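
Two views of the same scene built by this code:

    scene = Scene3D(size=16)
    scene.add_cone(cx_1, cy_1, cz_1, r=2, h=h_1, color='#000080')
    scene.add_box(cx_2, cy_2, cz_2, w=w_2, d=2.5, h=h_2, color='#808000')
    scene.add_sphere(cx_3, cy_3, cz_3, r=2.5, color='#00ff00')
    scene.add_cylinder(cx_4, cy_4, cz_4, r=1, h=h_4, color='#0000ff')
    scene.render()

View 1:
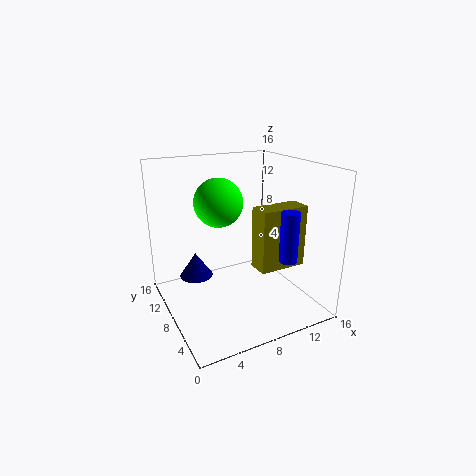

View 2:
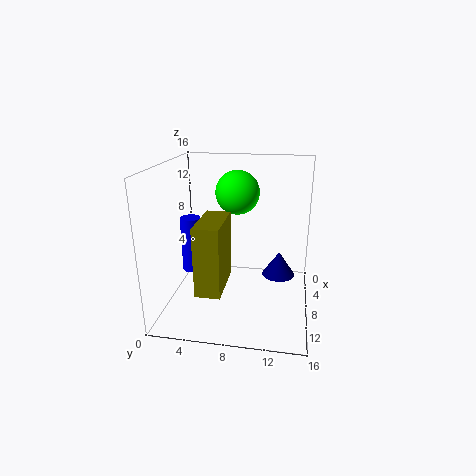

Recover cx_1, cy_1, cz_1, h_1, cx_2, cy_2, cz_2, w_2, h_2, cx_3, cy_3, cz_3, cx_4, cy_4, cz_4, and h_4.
cx_1 = 4.5
cy_1 = 12.5
cz_1 = 2
h_1 = 3
cx_2 = 9.5
cy_2 = 5
cz_2 = 4.5
w_2 = 5.5
h_2 = 7
cx_3 = 5.5
cy_3 = 7.5
cz_3 = 12.5
cx_4 = 12
cy_4 = 4
cz_4 = 6
h_4 = 5.5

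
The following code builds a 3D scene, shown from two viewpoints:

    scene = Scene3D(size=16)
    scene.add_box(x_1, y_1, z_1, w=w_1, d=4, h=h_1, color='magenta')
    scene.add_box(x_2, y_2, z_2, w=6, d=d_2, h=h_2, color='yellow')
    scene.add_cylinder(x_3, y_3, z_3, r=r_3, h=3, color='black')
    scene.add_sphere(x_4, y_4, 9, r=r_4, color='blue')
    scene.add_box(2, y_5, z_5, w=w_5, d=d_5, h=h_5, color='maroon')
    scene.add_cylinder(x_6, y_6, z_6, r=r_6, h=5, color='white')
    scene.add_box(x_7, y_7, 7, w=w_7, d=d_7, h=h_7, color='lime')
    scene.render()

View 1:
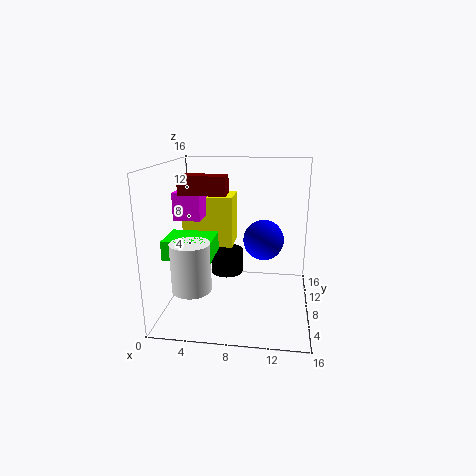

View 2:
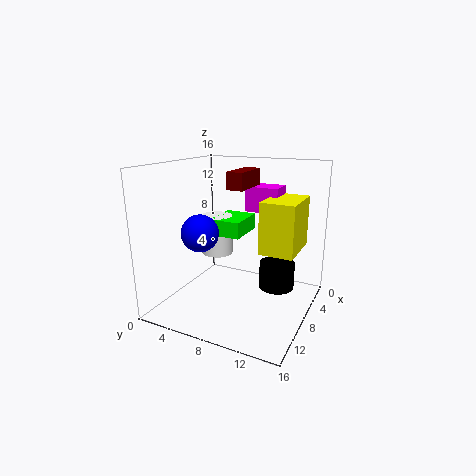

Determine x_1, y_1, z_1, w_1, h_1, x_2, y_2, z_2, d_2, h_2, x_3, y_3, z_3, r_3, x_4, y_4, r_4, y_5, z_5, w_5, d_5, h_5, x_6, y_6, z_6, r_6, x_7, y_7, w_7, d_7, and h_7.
x_1 = 1
y_1 = 7
z_1 = 10
w_1 = 3
h_1 = 3
x_2 = 1
y_2 = 10
z_2 = 6
d_2 = 4
h_2 = 6
x_3 = 6
y_3 = 12
z_3 = 2
r_3 = 2
x_4 = 11
y_4 = 5
r_4 = 2
y_5 = 6
z_5 = 13
w_5 = 5
d_5 = 2
h_5 = 2
x_6 = 4
y_6 = 3
z_6 = 4
r_6 = 2
x_7 = 1
y_7 = 3
w_7 = 5
d_7 = 4
h_7 = 2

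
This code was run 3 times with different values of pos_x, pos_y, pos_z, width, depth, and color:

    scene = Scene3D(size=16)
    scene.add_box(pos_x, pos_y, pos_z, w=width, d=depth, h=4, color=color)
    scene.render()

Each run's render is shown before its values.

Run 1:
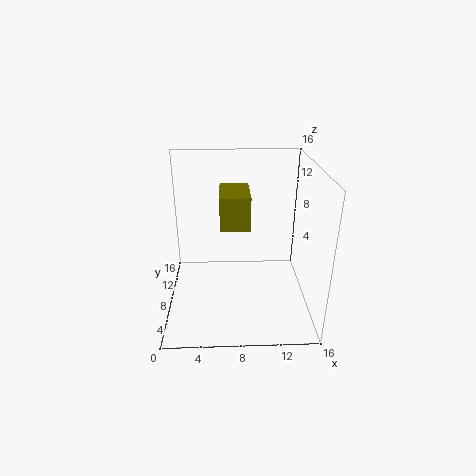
pos_x = 6, pos_y = 9, pos_z = 8.25, width = 3.5, depth = 5.5, color = 'olive'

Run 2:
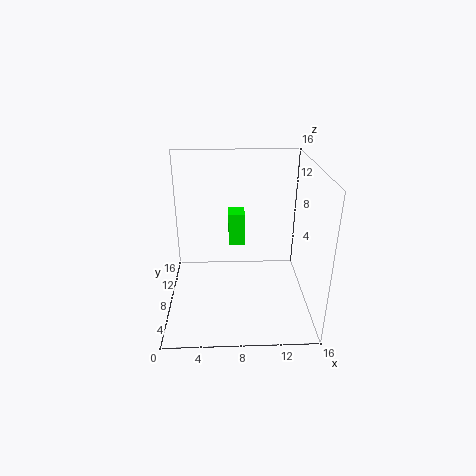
pos_x = 7, pos_y = 11.5, pos_z = 5.25, width = 2, depth = 2.5, color = 'lime'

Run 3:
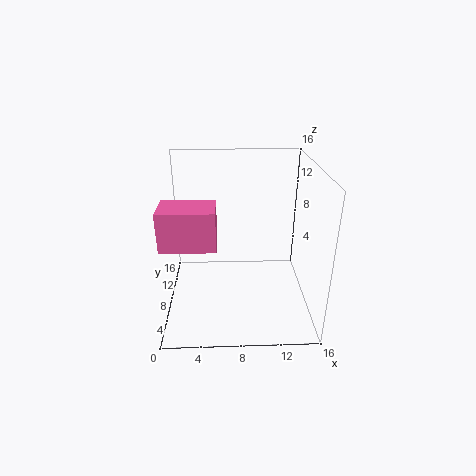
pos_x = 0.25, pos_y = 3, pos_z = 9, width = 5.5, depth = 3.75, color = 'hotpink'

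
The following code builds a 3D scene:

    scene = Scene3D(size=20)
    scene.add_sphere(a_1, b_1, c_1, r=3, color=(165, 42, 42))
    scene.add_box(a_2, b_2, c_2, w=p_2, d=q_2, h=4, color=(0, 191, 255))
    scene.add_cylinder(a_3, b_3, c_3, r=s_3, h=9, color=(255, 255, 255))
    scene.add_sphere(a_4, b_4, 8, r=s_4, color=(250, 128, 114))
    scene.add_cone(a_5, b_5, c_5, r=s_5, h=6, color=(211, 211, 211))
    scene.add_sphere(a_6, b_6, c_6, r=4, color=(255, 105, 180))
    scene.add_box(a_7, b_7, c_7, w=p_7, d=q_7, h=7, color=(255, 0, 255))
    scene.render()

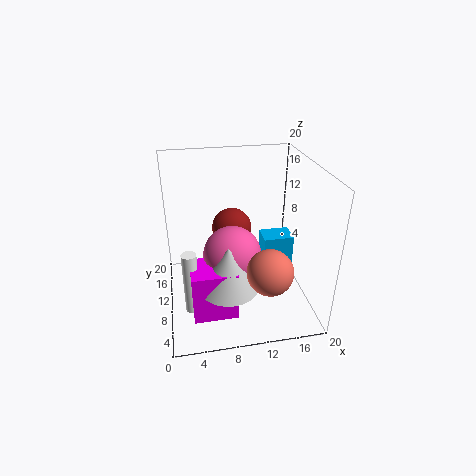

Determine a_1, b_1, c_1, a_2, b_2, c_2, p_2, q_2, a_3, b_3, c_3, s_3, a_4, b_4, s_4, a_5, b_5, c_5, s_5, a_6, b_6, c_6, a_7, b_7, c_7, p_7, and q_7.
a_1 = 10, b_1 = 15, c_1 = 9, a_2 = 13, b_2 = 7, c_2 = 7, p_2 = 4, q_2 = 3, a_3 = 3, b_3 = 7, c_3 = 1, s_3 = 1, a_4 = 13, b_4 = 4, s_4 = 3, a_5 = 8, b_5 = 6, c_5 = 5, s_5 = 4, a_6 = 9, b_6 = 9, c_6 = 8, a_7 = 3, b_7 = 4, c_7 = 1, p_7 = 6, q_7 = 5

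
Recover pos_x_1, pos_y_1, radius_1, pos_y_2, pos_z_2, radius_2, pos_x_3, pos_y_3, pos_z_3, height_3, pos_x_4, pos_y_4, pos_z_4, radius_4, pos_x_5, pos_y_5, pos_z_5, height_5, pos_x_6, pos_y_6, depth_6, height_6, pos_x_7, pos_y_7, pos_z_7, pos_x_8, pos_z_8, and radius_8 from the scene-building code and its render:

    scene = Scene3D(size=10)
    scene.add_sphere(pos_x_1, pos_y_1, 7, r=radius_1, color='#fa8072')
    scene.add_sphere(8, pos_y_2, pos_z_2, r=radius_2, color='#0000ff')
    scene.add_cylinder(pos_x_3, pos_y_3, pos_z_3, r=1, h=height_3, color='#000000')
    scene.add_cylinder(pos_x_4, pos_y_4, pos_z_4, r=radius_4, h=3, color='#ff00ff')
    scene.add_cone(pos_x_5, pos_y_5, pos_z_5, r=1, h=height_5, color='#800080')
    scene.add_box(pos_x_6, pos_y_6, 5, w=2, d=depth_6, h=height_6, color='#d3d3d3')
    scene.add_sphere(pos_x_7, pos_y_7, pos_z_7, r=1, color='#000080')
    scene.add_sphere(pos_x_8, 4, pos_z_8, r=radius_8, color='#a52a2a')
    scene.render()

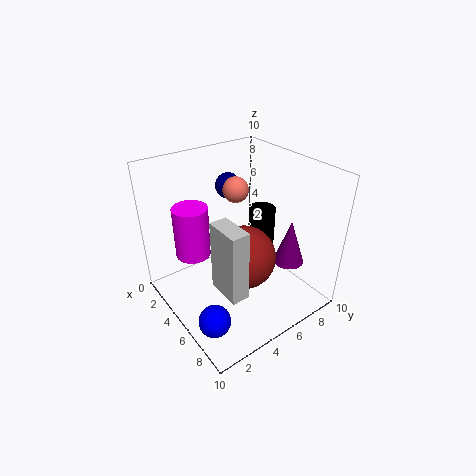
pos_x_1 = 2; pos_y_1 = 7; radius_1 = 1; pos_y_2 = 1; pos_z_2 = 2; radius_2 = 1; pos_x_3 = 4; pos_y_3 = 8; pos_z_3 = 3; height_3 = 3; pos_x_4 = 6; pos_y_4 = 1; pos_z_4 = 6; radius_4 = 1; pos_x_5 = 8; pos_y_5 = 7; pos_z_5 = 4; height_5 = 3; pos_x_6 = 8; pos_y_6 = 1; depth_6 = 1; height_6 = 4; pos_x_7 = 1; pos_y_7 = 7; pos_z_7 = 7; pos_x_8 = 7; pos_z_8 = 5; radius_8 = 2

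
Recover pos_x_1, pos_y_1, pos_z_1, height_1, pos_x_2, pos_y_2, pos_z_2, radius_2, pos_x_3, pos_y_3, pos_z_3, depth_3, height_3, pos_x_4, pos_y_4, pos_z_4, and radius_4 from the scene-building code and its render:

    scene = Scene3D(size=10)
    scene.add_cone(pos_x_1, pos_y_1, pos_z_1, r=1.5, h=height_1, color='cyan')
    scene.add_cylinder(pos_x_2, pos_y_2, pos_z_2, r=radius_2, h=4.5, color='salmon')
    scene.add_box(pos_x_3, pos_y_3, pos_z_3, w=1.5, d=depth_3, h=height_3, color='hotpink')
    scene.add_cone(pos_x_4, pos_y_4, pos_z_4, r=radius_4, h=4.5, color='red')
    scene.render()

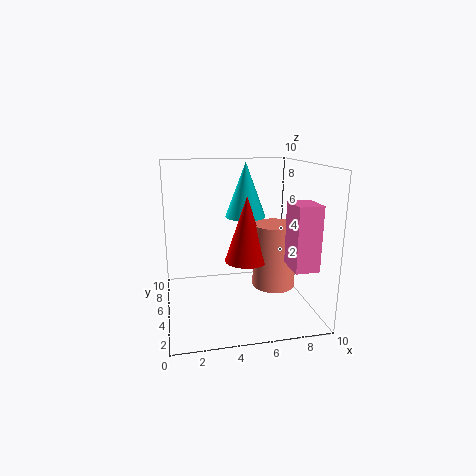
pos_x_1 = 6; pos_y_1 = 7; pos_z_1 = 6; height_1 = 4; pos_x_2 = 7.5; pos_y_2 = 4.5; pos_z_2 = 1.5; radius_2 = 1.5; pos_x_3 = 7.5; pos_y_3 = 0.5; pos_z_3 = 4; depth_3 = 2; height_3 = 4; pos_x_4 = 5.5; pos_y_4 = 4.5; pos_z_4 = 3.5; radius_4 = 1.5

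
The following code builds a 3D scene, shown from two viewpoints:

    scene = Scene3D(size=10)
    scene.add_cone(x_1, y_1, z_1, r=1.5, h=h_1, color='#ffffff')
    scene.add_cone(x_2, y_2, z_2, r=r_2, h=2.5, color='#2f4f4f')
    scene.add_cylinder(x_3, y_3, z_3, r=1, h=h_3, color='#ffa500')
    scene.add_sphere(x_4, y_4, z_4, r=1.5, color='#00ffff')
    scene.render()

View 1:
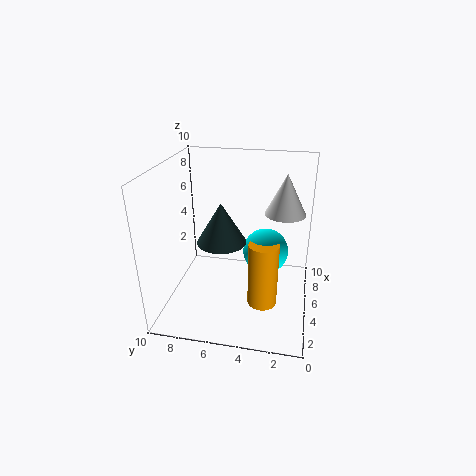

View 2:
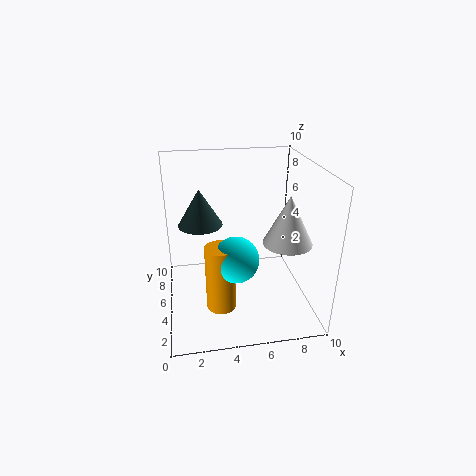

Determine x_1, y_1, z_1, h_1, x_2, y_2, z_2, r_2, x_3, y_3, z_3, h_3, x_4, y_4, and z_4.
x_1 = 7.5
y_1 = 2
z_1 = 6
h_1 = 3
x_2 = 2.5
y_2 = 5.5
z_2 = 6
r_2 = 1.5
x_3 = 3.5
y_3 = 3
z_3 = 1
h_3 = 4.5
x_4 = 4.5
y_4 = 3
z_4 = 4.5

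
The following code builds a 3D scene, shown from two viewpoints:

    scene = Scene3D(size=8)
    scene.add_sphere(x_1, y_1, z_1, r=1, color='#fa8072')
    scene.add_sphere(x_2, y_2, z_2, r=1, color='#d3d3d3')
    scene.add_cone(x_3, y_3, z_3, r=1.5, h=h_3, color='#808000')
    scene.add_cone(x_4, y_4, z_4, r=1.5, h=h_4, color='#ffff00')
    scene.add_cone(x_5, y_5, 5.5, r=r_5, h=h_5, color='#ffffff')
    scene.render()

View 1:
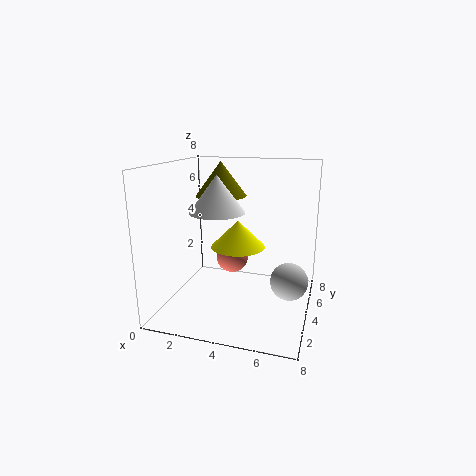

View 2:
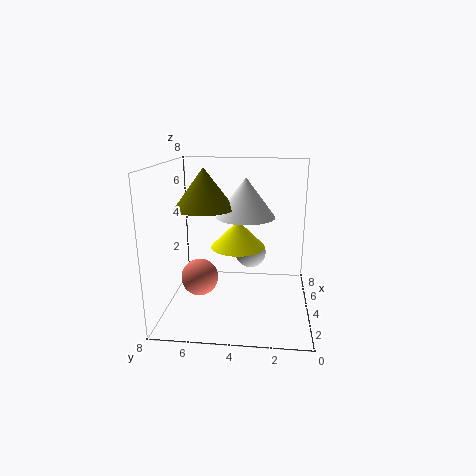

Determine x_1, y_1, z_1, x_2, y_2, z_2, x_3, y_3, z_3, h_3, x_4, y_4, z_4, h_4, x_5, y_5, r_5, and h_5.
x_1 = 3
y_1 = 6
z_1 = 2
x_2 = 7
y_2 = 3.5
z_2 = 2
x_3 = 2.5
y_3 = 5.5
z_3 = 6
h_3 = 2
x_4 = 4
y_4 = 4
z_4 = 3.5
h_4 = 1.5
x_5 = 3
y_5 = 3.5
r_5 = 1.5
h_5 = 2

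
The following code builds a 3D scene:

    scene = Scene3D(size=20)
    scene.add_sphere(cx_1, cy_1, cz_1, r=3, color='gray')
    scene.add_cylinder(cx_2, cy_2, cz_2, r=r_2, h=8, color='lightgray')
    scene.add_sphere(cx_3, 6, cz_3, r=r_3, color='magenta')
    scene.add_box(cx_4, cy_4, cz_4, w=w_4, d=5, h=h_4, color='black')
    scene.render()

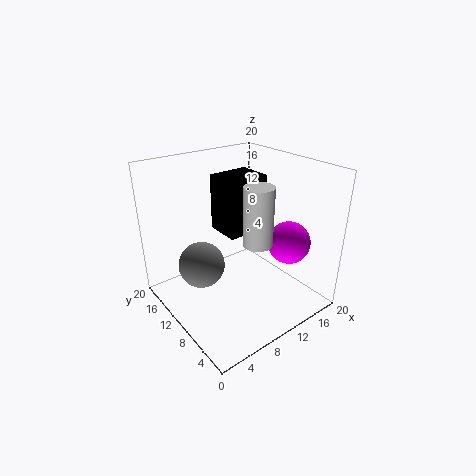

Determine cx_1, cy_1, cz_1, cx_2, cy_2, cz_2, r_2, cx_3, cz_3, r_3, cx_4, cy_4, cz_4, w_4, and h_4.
cx_1 = 4, cy_1 = 10, cz_1 = 8, cx_2 = 11, cy_2 = 7, cz_2 = 10, r_2 = 2, cx_3 = 16, cz_3 = 9, r_3 = 3, cx_4 = 9, cy_4 = 10, cz_4 = 10, w_4 = 6, h_4 = 8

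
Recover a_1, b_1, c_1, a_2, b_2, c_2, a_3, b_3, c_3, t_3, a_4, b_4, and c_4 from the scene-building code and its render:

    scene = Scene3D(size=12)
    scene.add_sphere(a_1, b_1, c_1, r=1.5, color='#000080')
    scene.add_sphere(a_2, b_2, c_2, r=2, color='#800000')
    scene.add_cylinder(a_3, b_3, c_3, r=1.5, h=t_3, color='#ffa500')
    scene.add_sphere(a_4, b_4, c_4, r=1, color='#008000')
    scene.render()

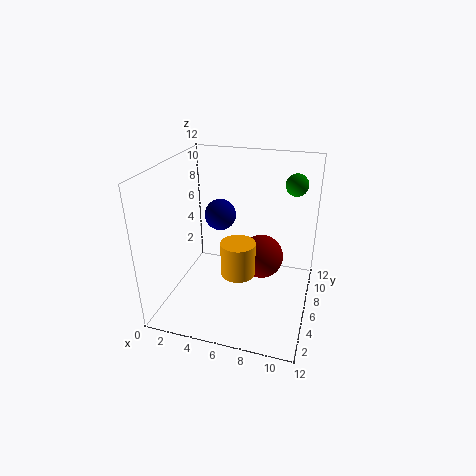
a_1 = 3
b_1 = 10
c_1 = 6
a_2 = 7.5
b_2 = 8.5
c_2 = 3
a_3 = 6
b_3 = 6
c_3 = 2.5
t_3 = 3
a_4 = 10
b_4 = 10.5
c_4 = 9.5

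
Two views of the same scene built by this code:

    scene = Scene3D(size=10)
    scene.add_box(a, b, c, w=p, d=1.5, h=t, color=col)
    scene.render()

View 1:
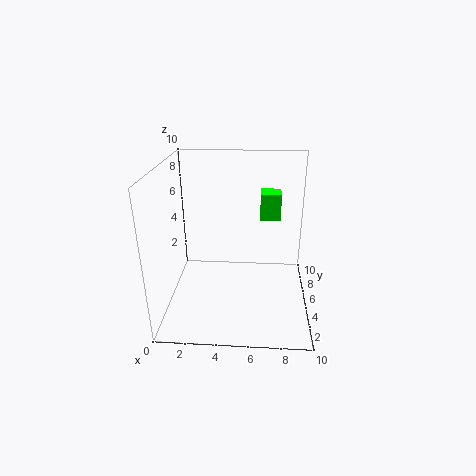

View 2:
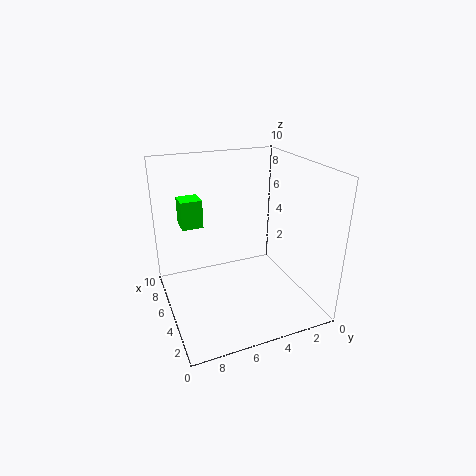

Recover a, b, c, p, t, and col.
a = 6.5, b = 7, c = 5.5, p = 1.5, t = 2, col = 'lime'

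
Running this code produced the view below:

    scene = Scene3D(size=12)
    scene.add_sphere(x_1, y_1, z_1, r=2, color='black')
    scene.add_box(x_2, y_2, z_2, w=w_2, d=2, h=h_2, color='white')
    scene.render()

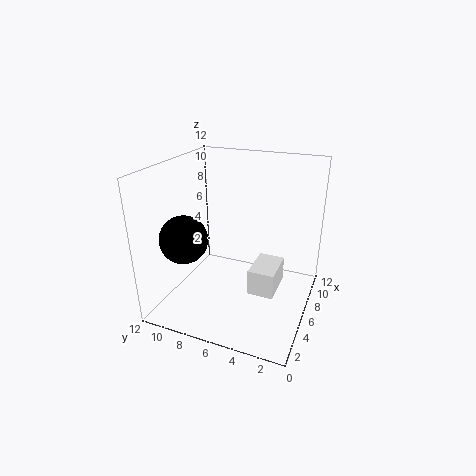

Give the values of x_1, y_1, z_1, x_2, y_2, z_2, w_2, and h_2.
x_1 = 4, y_1 = 10, z_1 = 6, x_2 = 3, y_2 = 2, z_2 = 3, w_2 = 3, h_2 = 2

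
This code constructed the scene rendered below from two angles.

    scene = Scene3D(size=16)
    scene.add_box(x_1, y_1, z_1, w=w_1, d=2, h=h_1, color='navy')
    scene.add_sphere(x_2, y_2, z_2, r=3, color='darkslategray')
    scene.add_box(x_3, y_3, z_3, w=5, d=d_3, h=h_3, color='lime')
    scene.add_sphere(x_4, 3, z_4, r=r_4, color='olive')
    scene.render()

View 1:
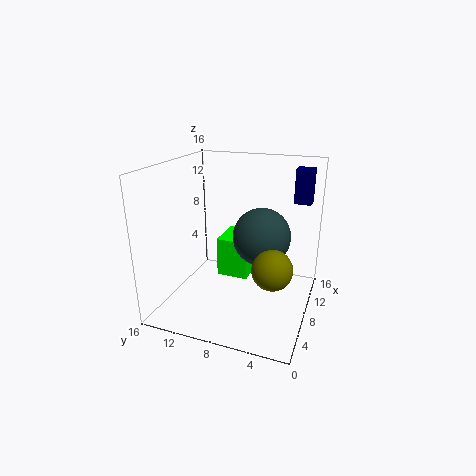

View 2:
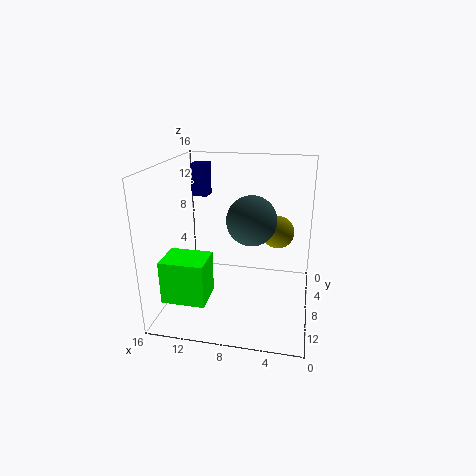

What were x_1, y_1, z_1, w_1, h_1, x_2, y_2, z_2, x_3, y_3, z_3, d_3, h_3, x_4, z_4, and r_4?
x_1 = 13
y_1 = 1
z_1 = 11
w_1 = 2
h_1 = 4
x_2 = 7
y_2 = 5
z_2 = 9
x_3 = 11
y_3 = 8
z_3 = 1
d_3 = 4
h_3 = 5
x_4 = 4
z_4 = 7
r_4 = 2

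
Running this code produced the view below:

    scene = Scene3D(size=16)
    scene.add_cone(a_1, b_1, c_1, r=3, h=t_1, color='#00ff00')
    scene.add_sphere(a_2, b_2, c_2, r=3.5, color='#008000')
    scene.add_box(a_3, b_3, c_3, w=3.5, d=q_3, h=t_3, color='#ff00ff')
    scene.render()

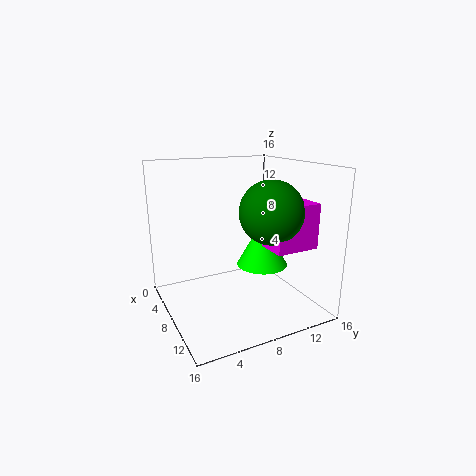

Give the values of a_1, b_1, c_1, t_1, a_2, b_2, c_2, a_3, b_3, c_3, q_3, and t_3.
a_1 = 7.5; b_1 = 11.5; c_1 = 4; t_1 = 5.5; a_2 = 10; b_2 = 11; c_2 = 11; a_3 = 9; b_3 = 10.5; c_3 = 7; q_3 = 5; t_3 = 5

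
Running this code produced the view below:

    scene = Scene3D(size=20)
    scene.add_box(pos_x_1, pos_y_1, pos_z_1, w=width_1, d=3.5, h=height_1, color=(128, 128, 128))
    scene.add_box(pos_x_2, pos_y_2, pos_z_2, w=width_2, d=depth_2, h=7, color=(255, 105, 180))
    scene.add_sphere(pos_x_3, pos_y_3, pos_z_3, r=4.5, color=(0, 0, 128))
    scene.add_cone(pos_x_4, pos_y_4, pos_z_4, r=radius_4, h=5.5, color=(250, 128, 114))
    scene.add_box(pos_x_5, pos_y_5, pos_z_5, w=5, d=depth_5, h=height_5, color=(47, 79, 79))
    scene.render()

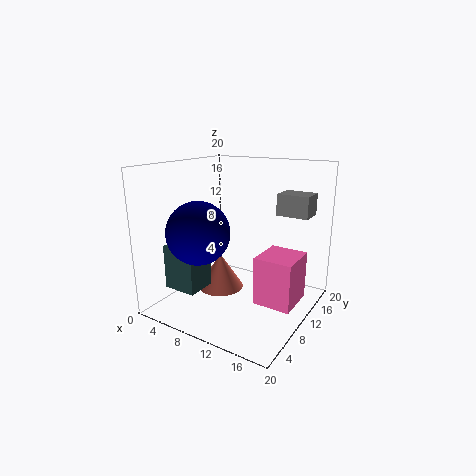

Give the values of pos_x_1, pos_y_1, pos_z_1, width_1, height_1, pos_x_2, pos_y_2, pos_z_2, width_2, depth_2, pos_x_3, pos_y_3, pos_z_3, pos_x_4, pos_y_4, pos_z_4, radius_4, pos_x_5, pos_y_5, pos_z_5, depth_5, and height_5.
pos_x_1 = 14
pos_y_1 = 13.5
pos_z_1 = 13
width_1 = 4.5
height_1 = 3
pos_x_2 = 12.5
pos_y_2 = 10
pos_z_2 = 0.5
width_2 = 5.5
depth_2 = 6
pos_x_3 = 5
pos_y_3 = 7.5
pos_z_3 = 10.5
pos_x_4 = 5.5
pos_y_4 = 12
pos_z_4 = 0.5
radius_4 = 3.5
pos_x_5 = 0.5
pos_y_5 = 5
pos_z_5 = 2
depth_5 = 4.5
height_5 = 6.5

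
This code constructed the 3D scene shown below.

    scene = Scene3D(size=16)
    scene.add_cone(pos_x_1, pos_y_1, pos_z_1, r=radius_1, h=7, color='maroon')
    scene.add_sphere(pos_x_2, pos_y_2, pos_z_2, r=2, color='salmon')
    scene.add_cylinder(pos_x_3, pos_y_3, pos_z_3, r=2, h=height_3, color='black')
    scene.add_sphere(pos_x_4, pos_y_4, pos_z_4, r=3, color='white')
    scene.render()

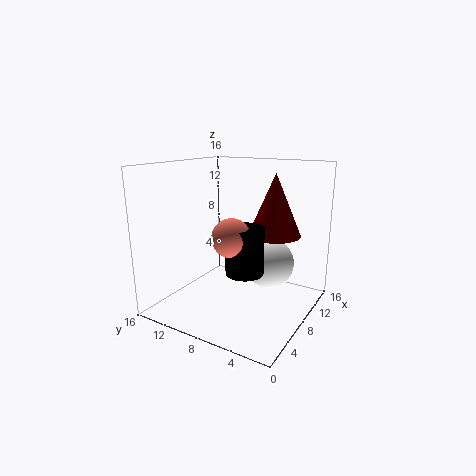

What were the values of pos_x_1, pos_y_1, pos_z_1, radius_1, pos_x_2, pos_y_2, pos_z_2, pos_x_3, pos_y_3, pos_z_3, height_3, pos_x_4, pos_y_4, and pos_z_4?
pos_x_1 = 11
pos_y_1 = 5
pos_z_1 = 8
radius_1 = 3
pos_x_2 = 5
pos_y_2 = 7
pos_z_2 = 9
pos_x_3 = 6
pos_y_3 = 6
pos_z_3 = 5
height_3 = 5
pos_x_4 = 12
pos_y_4 = 6
pos_z_4 = 4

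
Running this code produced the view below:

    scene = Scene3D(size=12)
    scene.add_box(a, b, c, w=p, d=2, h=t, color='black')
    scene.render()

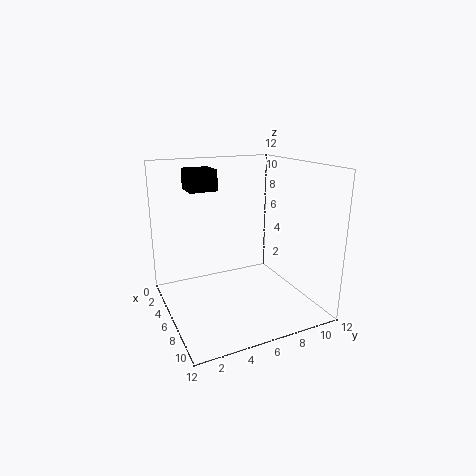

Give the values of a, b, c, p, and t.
a = 6
b = 1.5
c = 10.5
p = 2
t = 1.5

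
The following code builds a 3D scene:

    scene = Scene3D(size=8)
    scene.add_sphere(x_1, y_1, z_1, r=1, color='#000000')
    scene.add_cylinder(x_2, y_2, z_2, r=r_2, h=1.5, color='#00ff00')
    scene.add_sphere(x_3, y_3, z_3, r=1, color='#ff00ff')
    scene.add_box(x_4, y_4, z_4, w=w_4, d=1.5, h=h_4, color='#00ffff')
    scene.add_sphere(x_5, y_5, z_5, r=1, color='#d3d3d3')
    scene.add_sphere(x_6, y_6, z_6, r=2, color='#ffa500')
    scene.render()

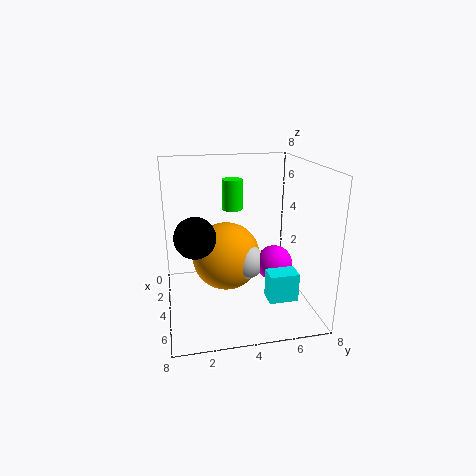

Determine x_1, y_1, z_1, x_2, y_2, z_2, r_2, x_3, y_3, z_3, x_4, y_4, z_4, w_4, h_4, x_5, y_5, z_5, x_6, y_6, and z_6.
x_1 = 6; y_1 = 1.5; z_1 = 5; x_2 = 5; y_2 = 3.5; z_2 = 6; r_2 = 0.5; x_3 = 4.5; y_3 = 6; z_3 = 2.5; x_4 = 6; y_4 = 5; z_4 = 1.5; w_4 = 1; h_4 = 1.5; x_5 = 4; y_5 = 4.5; z_5 = 2.5; x_6 = 3; y_6 = 3.5; z_6 = 2.5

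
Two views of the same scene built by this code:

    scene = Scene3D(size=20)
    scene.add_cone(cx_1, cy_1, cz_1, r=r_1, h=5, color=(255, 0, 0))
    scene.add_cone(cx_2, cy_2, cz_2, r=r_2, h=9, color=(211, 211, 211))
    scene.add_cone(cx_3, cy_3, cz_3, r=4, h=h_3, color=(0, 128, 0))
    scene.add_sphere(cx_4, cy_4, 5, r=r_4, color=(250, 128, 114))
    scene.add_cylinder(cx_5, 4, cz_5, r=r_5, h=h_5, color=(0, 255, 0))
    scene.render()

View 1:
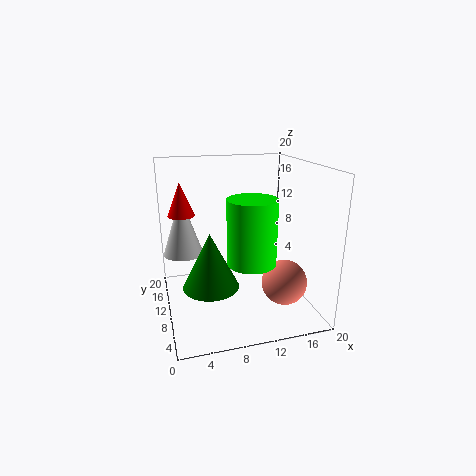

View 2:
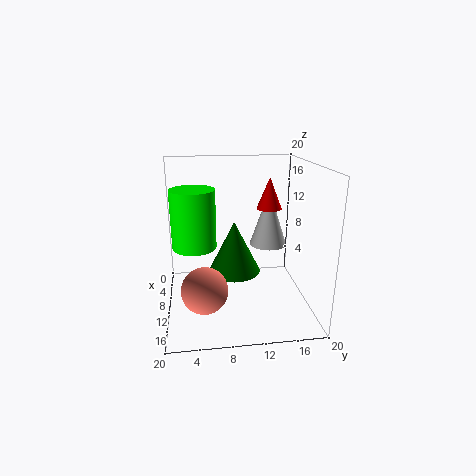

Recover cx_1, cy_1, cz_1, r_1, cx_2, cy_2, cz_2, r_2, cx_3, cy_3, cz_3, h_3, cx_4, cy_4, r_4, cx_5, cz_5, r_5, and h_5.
cx_1 = 3; cy_1 = 16; cz_1 = 12; r_1 = 2; cx_2 = 3; cy_2 = 16; cz_2 = 6; r_2 = 3; cx_3 = 6; cy_3 = 10; cz_3 = 3; h_3 = 8; cx_4 = 15; cy_4 = 5; r_4 = 3; cx_5 = 10; cz_5 = 9; r_5 = 3; h_5 = 8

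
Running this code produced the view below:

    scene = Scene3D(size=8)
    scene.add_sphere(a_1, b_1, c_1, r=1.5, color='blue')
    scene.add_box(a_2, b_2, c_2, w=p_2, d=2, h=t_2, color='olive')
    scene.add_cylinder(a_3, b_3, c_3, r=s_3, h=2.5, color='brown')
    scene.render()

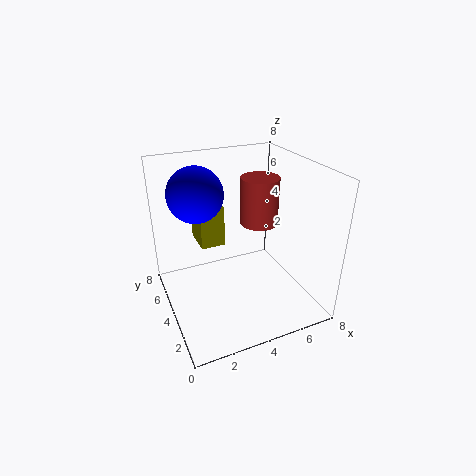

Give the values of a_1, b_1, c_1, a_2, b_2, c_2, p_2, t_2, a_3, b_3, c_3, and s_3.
a_1 = 2
b_1 = 5
c_1 = 6.5
a_2 = 2.5
b_2 = 6
c_2 = 2.5
p_2 = 1.5
t_2 = 2.5
a_3 = 5
b_3 = 3.5
c_3 = 5
s_3 = 1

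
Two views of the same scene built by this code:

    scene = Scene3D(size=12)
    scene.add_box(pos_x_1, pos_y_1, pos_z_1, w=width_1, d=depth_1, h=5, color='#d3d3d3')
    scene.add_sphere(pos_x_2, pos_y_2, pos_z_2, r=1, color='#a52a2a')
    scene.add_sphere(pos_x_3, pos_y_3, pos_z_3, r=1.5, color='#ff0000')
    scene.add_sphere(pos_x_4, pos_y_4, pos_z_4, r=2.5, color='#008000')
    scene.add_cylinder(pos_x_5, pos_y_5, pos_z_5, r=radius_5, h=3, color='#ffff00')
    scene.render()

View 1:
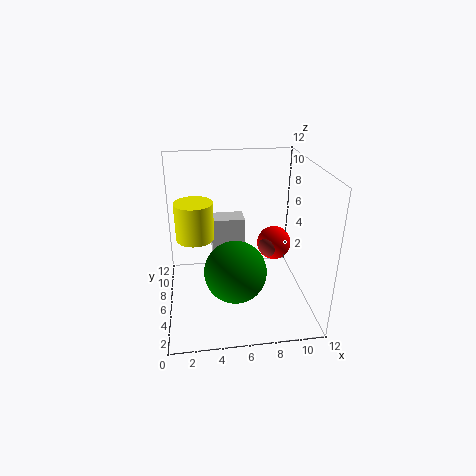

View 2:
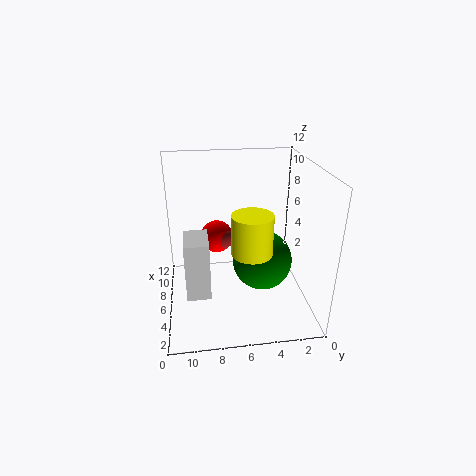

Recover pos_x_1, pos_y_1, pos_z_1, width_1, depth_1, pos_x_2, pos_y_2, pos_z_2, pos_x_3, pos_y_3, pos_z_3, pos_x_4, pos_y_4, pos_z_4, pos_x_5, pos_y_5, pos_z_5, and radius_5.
pos_x_1 = 4, pos_y_1 = 8.5, pos_z_1 = 1.5, width_1 = 3, depth_1 = 2, pos_x_2 = 9, pos_y_2 = 7, pos_z_2 = 4.5, pos_x_3 = 9.5, pos_y_3 = 7.5, pos_z_3 = 4.5, pos_x_4 = 5.5, pos_y_4 = 4, pos_z_4 = 4, pos_x_5 = 2.5, pos_y_5 = 5.5, pos_z_5 = 6.5, radius_5 = 1.5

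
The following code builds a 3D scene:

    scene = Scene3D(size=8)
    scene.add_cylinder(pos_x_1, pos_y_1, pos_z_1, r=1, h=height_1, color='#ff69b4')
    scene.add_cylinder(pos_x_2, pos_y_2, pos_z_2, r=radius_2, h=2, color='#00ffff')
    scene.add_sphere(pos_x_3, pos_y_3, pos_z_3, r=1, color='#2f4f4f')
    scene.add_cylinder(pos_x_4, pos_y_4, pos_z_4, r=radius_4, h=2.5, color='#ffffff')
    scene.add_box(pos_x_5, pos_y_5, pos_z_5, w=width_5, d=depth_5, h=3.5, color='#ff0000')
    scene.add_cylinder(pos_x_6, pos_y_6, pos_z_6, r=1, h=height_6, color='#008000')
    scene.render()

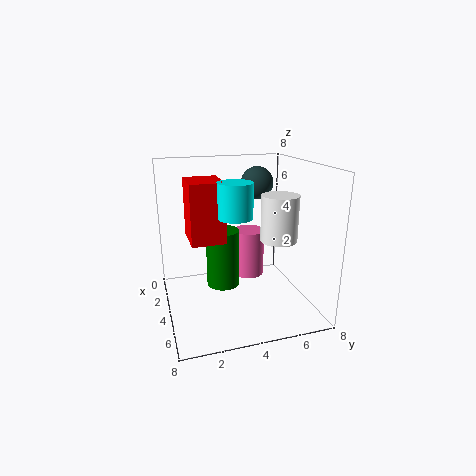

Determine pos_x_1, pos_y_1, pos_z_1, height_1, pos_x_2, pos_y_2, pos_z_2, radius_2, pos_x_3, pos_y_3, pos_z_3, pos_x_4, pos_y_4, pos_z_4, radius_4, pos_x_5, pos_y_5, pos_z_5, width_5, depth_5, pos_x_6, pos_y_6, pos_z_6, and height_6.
pos_x_1 = 1.5; pos_y_1 = 5.5; pos_z_1 = 0.5; height_1 = 3; pos_x_2 = 3.5; pos_y_2 = 4; pos_z_2 = 5; radius_2 = 1; pos_x_3 = 1.5; pos_y_3 = 6; pos_z_3 = 6.5; pos_x_4 = 5; pos_y_4 = 6; pos_z_4 = 4; radius_4 = 1; pos_x_5 = 1; pos_y_5 = 1.5; pos_z_5 = 3.5; width_5 = 2.5; depth_5 = 2; pos_x_6 = 2.5; pos_y_6 = 3.5; pos_z_6 = 0.5; height_6 = 3.5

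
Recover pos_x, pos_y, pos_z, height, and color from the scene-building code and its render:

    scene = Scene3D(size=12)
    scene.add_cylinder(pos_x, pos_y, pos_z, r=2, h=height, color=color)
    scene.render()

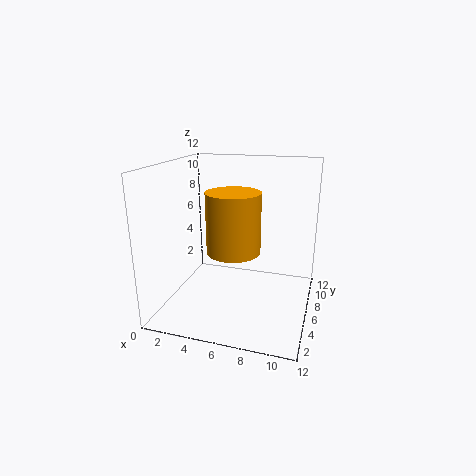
pos_x = 6.5; pos_y = 3.25; pos_z = 6; height = 4.5; color = 'orange'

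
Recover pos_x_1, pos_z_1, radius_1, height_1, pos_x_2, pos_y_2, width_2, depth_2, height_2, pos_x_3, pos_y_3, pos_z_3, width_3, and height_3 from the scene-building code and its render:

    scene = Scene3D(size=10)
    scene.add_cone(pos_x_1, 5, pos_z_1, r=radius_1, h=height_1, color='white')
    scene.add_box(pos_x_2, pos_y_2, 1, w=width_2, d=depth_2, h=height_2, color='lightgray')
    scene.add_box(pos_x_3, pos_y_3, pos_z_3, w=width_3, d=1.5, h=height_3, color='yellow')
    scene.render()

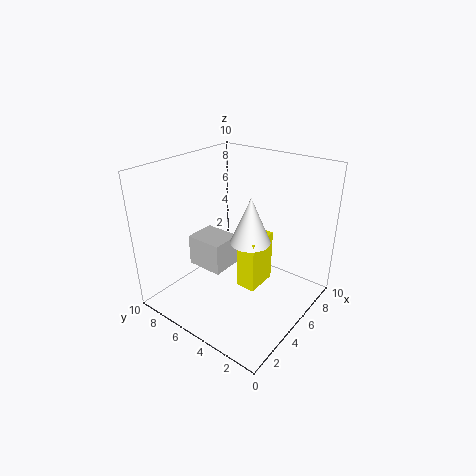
pos_x_1 = 6.5; pos_z_1 = 4; radius_1 = 1.5; height_1 = 3.5; pos_x_2 = 5; pos_y_2 = 7; width_2 = 2.5; depth_2 = 3; height_2 = 2.5; pos_x_3 = 5.5; pos_y_3 = 4; pos_z_3 = 0.5; width_3 = 2.5; height_3 = 4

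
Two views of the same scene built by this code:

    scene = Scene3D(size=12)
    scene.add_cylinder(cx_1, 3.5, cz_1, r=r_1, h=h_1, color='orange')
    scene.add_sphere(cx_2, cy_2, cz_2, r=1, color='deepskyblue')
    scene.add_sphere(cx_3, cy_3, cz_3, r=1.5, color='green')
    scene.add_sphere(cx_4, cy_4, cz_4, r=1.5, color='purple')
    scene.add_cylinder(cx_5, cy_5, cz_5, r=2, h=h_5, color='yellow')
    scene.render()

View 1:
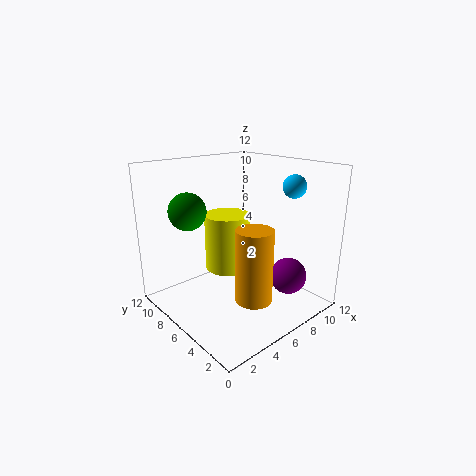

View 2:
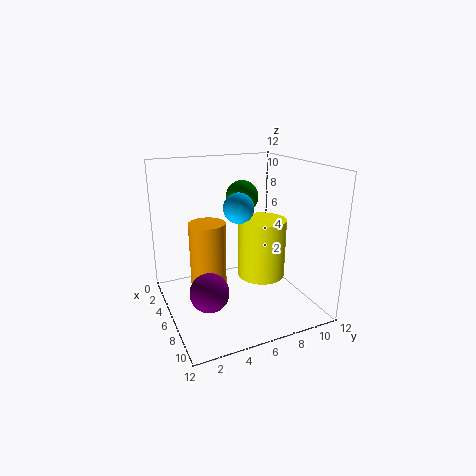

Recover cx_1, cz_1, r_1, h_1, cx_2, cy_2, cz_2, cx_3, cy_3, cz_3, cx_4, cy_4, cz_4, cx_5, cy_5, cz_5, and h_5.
cx_1 = 5.5; cz_1 = 1.5; r_1 = 1.5; h_1 = 6; cx_2 = 10.5; cy_2 = 4; cz_2 = 10; cx_3 = 2.5; cy_3 = 8; cz_3 = 8.5; cx_4 = 8.5; cy_4 = 2.5; cz_4 = 3; cx_5 = 6.5; cy_5 = 8; cz_5 = 2.5; h_5 = 5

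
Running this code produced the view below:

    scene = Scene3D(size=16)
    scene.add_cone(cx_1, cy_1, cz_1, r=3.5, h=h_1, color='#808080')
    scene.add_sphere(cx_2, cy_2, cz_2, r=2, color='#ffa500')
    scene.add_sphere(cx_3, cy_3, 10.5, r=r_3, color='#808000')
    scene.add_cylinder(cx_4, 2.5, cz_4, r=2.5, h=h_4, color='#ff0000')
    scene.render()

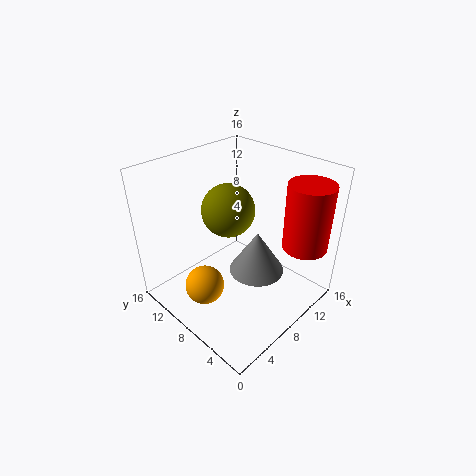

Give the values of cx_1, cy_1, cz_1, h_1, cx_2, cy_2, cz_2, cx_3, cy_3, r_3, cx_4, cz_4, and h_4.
cx_1 = 12
cy_1 = 8.5
cz_1 = 1
h_1 = 5.5
cx_2 = 2.5
cy_2 = 7.5
cz_2 = 5
cx_3 = 8.5
cy_3 = 10
r_3 = 3
cx_4 = 13
cz_4 = 7
h_4 = 7.5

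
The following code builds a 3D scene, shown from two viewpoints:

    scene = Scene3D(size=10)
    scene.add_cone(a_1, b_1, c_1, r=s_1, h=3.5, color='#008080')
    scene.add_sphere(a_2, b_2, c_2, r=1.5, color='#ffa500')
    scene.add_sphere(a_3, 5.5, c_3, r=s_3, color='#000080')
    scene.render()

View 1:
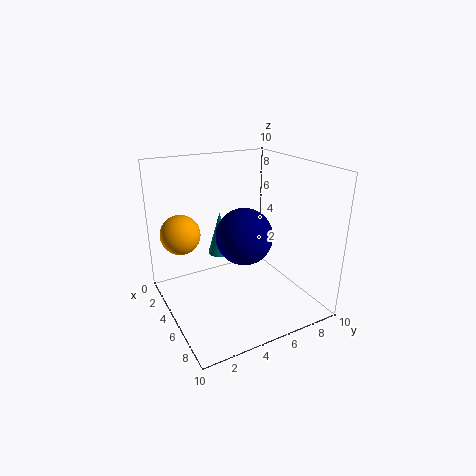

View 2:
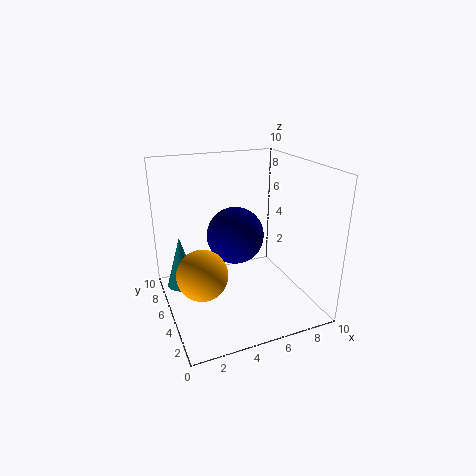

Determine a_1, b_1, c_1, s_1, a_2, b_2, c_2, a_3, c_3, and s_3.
a_1 = 1; b_1 = 5.5; c_1 = 2; s_1 = 1; a_2 = 1.5; b_2 = 2; c_2 = 4.5; a_3 = 5; c_3 = 5; s_3 = 2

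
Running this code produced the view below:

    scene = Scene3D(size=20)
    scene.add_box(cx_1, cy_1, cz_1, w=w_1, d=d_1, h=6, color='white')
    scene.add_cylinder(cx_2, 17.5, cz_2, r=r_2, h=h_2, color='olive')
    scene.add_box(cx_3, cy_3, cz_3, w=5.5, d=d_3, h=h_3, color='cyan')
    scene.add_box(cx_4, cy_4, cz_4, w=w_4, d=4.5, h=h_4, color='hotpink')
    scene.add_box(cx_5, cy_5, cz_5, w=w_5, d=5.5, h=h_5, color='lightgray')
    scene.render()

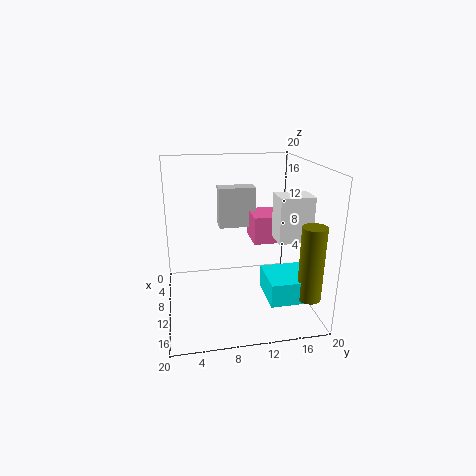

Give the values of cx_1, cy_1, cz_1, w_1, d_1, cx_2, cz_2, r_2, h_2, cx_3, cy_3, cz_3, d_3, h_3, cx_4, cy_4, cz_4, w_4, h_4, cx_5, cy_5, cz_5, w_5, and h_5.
cx_1 = 11
cy_1 = 14.5
cz_1 = 10.5
w_1 = 3.5
d_1 = 4.5
cx_2 = 18
cz_2 = 4.5
r_2 = 1.5
h_2 = 9.5
cx_3 = 13
cy_3 = 12.5
cz_3 = 4
d_3 = 6
h_3 = 3
cx_4 = 4.5
cy_4 = 12.5
cz_4 = 8.5
w_4 = 5
h_4 = 4
cx_5 = 3.5
cy_5 = 8
cz_5 = 10
w_5 = 2.5
h_5 = 6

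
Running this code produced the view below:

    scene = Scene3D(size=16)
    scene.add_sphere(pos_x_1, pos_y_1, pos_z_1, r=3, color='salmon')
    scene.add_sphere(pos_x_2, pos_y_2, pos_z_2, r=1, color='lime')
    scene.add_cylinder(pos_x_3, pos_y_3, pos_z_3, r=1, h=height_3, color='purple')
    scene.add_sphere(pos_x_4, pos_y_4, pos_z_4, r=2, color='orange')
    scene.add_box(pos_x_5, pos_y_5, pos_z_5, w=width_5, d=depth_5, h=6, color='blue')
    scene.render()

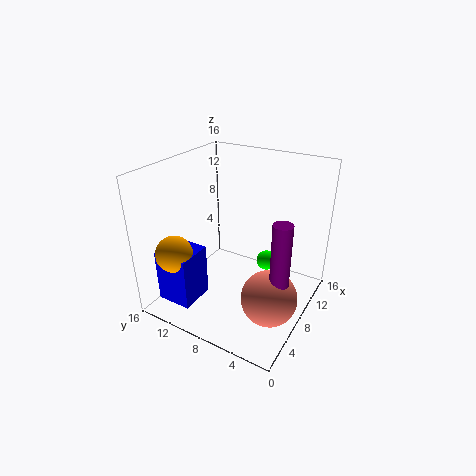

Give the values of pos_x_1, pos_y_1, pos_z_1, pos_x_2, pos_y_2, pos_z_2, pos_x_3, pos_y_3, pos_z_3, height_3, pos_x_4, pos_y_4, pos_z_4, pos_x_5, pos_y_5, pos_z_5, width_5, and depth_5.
pos_x_1 = 6; pos_y_1 = 3; pos_z_1 = 3; pos_x_2 = 7; pos_y_2 = 4; pos_z_2 = 7; pos_x_3 = 6; pos_y_3 = 2; pos_z_3 = 5; height_3 = 7; pos_x_4 = 3; pos_y_4 = 13; pos_z_4 = 7; pos_x_5 = 2; pos_y_5 = 11; pos_z_5 = 1; width_5 = 4; depth_5 = 4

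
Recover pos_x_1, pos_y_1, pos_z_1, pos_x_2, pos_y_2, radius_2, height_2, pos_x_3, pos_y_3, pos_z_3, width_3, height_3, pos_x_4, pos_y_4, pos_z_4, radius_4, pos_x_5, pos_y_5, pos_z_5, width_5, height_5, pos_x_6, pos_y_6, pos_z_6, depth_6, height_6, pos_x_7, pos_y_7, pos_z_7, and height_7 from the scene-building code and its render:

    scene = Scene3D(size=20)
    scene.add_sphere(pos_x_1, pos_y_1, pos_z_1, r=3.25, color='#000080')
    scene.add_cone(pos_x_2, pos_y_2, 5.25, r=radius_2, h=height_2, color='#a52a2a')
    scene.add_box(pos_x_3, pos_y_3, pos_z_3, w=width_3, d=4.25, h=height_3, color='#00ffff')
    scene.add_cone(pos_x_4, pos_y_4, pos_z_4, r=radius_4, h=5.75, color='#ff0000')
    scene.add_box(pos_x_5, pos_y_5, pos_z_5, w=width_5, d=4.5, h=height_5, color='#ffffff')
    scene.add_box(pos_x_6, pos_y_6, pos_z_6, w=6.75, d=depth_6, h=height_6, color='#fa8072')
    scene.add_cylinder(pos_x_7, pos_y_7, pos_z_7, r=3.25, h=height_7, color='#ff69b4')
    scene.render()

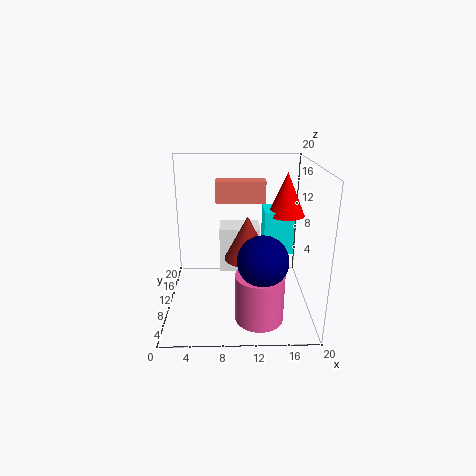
pos_x_1 = 13
pos_y_1 = 4.75
pos_z_1 = 9
pos_x_2 = 11.5
pos_y_2 = 13.5
radius_2 = 3.5
height_2 = 6.75
pos_x_3 = 13.5
pos_y_3 = 8.75
pos_z_3 = 8
width_3 = 4
height_3 = 6
pos_x_4 = 16.5
pos_y_4 = 10.25
pos_z_4 = 13.25
radius_4 = 2.5
pos_x_5 = 7.25
pos_y_5 = 14.25
pos_z_5 = 2.5
width_5 = 6.25
height_5 = 7
pos_x_6 = 7
pos_y_6 = 10.5
pos_z_6 = 14.75
depth_6 = 2.5
height_6 = 3
pos_x_7 = 12.75
pos_y_7 = 5.25
pos_z_7 = 0.25
height_7 = 6.5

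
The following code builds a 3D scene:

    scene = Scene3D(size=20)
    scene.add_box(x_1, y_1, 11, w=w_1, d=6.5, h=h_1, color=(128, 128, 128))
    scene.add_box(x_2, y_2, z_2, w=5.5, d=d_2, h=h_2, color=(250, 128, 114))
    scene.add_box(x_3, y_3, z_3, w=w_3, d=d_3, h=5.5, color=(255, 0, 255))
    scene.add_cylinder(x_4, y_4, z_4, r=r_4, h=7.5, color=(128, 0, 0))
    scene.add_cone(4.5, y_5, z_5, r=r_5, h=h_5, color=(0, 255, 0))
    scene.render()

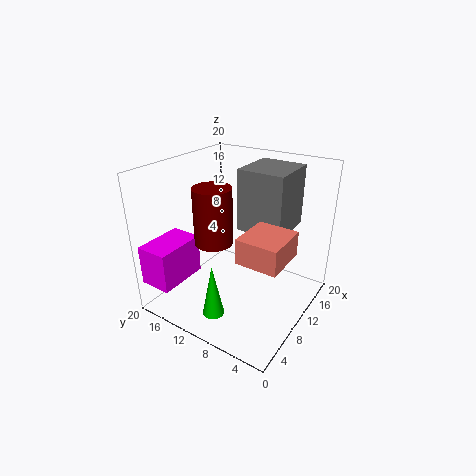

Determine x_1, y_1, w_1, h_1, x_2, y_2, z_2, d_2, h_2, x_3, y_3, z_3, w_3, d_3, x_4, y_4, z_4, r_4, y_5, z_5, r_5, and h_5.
x_1 = 10.5, y_1 = 4, w_1 = 7, h_1 = 8.5, x_2 = 2.5, y_2 = 0.5, z_2 = 11.5, d_2 = 5, h_2 = 3, x_3 = 0.5, y_3 = 15, z_3 = 4.5, w_3 = 7, d_3 = 4.5, x_4 = 6.5, y_4 = 11.5, z_4 = 10.5, r_4 = 2.5, y_5 = 10.5, z_5 = 0.5, r_5 = 1.5, h_5 = 7.5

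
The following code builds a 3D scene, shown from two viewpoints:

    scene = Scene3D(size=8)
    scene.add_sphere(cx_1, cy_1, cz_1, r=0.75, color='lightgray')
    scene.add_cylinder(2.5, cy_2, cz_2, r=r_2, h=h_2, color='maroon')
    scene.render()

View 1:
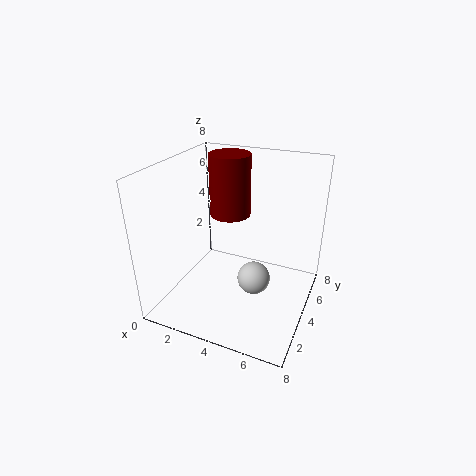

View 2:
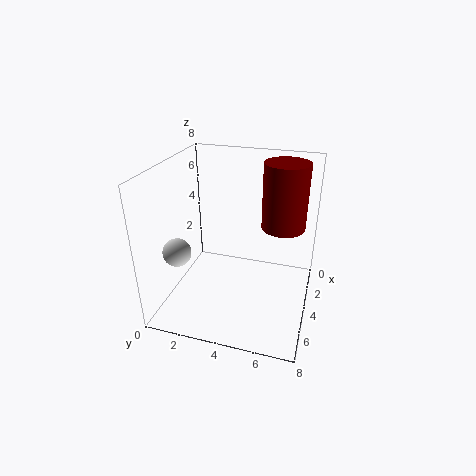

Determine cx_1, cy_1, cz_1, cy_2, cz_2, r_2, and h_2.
cx_1 = 6; cy_1 = 1.25; cz_1 = 3.75; cy_2 = 6.25; cz_2 = 4.25; r_2 = 1.25; h_2 = 3.75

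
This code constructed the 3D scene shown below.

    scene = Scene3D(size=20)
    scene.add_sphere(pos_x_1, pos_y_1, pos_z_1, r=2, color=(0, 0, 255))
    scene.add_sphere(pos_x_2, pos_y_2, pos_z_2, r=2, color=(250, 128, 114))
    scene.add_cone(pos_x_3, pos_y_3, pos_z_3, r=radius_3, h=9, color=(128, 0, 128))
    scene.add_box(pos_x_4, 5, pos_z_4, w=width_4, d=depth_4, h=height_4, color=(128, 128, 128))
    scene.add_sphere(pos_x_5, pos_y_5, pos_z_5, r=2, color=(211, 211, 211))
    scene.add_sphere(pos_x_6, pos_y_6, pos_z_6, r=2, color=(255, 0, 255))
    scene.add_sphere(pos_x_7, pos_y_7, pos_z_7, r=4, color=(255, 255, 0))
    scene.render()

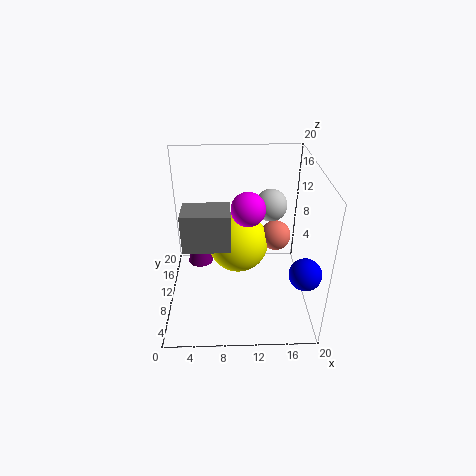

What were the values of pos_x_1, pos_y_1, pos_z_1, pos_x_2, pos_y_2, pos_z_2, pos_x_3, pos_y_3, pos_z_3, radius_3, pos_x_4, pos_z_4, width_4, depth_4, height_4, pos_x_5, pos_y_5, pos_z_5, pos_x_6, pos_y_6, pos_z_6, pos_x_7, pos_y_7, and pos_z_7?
pos_x_1 = 18; pos_y_1 = 3; pos_z_1 = 9; pos_x_2 = 15; pos_y_2 = 9; pos_z_2 = 11; pos_x_3 = 4; pos_y_3 = 16; pos_z_3 = 2; radius_3 = 2; pos_x_4 = 3; pos_z_4 = 11; width_4 = 6; depth_4 = 4; height_4 = 5; pos_x_5 = 14; pos_y_5 = 8; pos_z_5 = 16; pos_x_6 = 11; pos_y_6 = 5; pos_z_6 = 17; pos_x_7 = 10; pos_y_7 = 9; pos_z_7 = 10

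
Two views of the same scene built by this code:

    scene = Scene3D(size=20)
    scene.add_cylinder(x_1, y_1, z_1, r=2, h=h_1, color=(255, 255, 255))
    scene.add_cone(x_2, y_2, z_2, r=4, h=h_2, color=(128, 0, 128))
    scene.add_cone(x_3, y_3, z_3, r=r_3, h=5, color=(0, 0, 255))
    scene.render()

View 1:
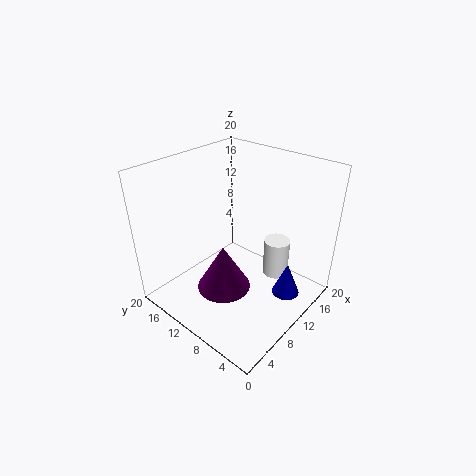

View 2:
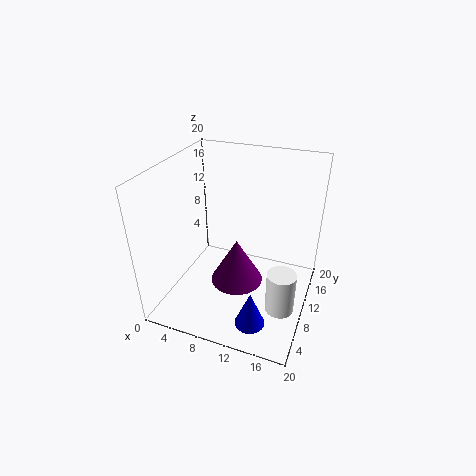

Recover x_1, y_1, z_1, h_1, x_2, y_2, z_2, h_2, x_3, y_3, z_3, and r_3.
x_1 = 17; y_1 = 8; z_1 = 1; h_1 = 6; x_2 = 9; y_2 = 12; z_2 = 1; h_2 = 7; x_3 = 14; y_3 = 4; z_3 = 1; r_3 = 2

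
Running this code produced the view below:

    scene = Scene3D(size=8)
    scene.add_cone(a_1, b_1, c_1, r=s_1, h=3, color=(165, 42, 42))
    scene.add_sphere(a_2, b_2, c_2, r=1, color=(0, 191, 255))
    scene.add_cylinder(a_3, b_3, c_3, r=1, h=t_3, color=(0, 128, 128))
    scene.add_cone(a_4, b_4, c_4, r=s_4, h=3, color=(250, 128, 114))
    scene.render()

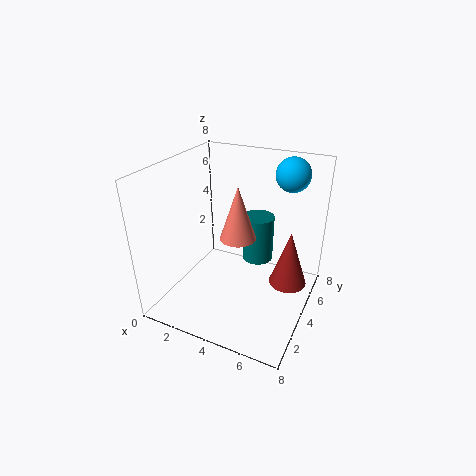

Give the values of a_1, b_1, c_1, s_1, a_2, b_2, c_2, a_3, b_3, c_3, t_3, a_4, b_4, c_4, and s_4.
a_1 = 7, b_1 = 4, c_1 = 2, s_1 = 1, a_2 = 6, b_2 = 7, c_2 = 7, a_3 = 4, b_3 = 7, c_3 = 1, t_3 = 3, a_4 = 4, b_4 = 4, c_4 = 4, s_4 = 1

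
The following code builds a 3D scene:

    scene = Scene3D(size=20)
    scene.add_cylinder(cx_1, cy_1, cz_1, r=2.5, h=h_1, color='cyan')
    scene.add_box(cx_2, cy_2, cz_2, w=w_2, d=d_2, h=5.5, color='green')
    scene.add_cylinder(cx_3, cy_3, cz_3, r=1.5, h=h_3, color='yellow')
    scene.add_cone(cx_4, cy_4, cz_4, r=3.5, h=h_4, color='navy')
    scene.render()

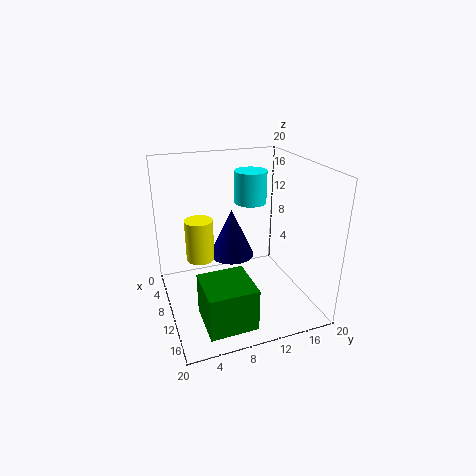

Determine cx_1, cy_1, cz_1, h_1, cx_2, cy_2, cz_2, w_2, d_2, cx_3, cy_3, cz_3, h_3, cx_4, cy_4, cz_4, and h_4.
cx_1 = 3.5; cy_1 = 14.5; cz_1 = 12.5; h_1 = 5; cx_2 = 14; cy_2 = 3; cz_2 = 2.5; w_2 = 6; d_2 = 6; cx_3 = 17; cy_3 = 3; cz_3 = 12; h_3 = 4.5; cx_4 = 4.5; cy_4 = 11; cz_4 = 4.5; h_4 = 7.5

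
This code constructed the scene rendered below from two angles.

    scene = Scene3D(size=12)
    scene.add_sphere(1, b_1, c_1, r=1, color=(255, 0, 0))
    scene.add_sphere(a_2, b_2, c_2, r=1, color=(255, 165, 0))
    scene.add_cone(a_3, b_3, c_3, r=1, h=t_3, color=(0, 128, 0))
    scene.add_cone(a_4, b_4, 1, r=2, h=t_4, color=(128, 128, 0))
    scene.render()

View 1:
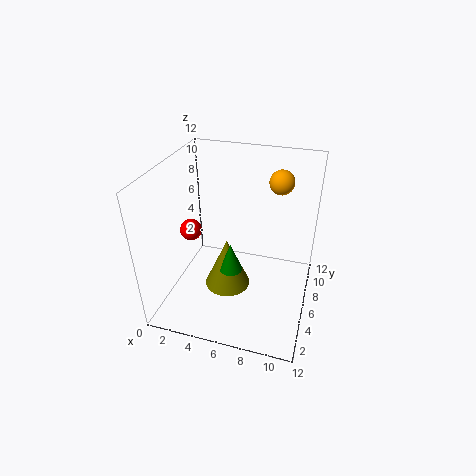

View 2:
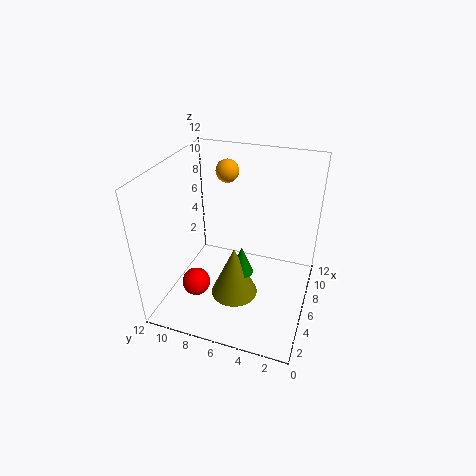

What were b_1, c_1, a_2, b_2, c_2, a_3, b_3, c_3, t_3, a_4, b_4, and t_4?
b_1 = 7.5, c_1 = 5, a_2 = 9, b_2 = 8, c_2 = 10.5, a_3 = 5.5, b_3 = 5.5, c_3 = 3, t_3 = 2.5, a_4 = 5, b_4 = 6, t_4 = 4.5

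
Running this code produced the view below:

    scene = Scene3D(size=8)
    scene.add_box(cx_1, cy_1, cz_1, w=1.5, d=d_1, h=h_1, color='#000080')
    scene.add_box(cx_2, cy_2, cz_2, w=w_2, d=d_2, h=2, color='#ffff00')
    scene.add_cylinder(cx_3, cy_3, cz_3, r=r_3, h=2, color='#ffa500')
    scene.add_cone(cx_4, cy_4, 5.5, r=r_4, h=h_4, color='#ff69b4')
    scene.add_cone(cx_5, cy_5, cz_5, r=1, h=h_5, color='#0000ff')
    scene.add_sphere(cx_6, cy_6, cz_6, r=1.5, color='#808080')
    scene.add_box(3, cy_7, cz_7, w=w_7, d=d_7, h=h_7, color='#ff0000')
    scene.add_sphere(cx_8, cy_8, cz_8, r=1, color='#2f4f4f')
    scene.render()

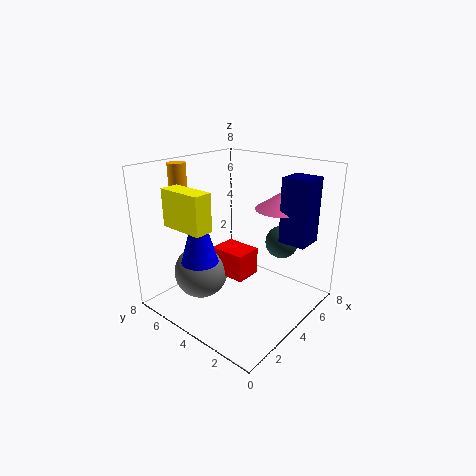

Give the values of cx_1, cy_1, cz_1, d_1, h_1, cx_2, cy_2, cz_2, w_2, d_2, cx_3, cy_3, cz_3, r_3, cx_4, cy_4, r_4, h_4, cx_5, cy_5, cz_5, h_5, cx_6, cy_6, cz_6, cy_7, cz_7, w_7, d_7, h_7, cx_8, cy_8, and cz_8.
cx_1 = 5; cy_1 = 0.5; cz_1 = 4; d_1 = 1.5; h_1 = 3.5; cx_2 = 1; cy_2 = 4; cz_2 = 5; w_2 = 1; d_2 = 2.5; cx_3 = 2.5; cy_3 = 7; cz_3 = 6; r_3 = 0.5; cx_4 = 6; cy_4 = 2.5; r_4 = 1.5; h_4 = 1; cx_5 = 2; cy_5 = 5; cz_5 = 3; h_5 = 3.5; cx_6 = 2.5; cy_6 = 5.5; cz_6 = 2; cy_7 = 3; cz_7 = 2; w_7 = 1.5; d_7 = 2; h_7 = 1.5; cx_8 = 7; cy_8 = 3; cz_8 = 3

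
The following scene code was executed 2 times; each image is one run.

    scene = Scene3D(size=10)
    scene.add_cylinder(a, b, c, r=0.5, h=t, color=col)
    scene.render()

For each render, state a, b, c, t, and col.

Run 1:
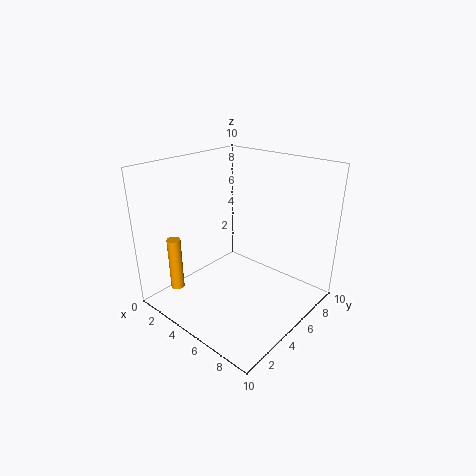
a = 1; b = 2.5; c = 0.5; t = 4; col = 'orange'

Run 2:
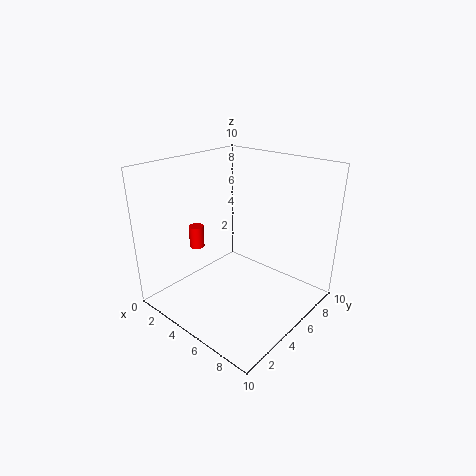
a = 3; b = 3; c = 4.5; t = 1.5; col = 'red'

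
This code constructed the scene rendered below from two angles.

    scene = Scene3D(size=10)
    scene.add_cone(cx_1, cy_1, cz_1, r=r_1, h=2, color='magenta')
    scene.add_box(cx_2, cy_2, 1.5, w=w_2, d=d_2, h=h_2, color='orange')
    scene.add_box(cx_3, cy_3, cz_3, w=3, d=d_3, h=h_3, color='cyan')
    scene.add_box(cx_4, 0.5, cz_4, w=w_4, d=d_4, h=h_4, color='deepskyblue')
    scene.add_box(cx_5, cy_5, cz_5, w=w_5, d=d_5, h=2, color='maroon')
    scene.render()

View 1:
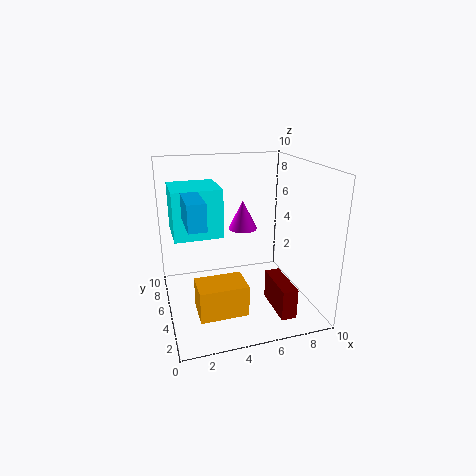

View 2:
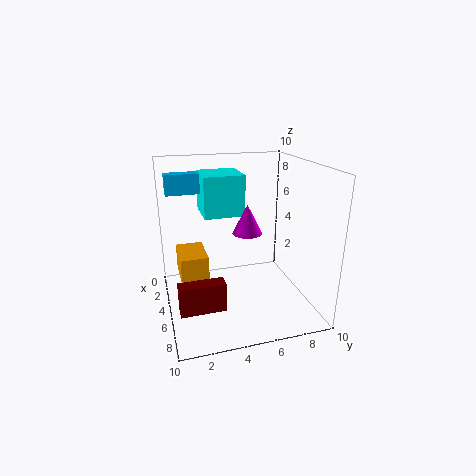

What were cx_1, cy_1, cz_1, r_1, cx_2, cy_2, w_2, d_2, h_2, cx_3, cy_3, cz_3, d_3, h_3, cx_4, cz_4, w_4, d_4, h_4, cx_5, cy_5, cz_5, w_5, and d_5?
cx_1 = 5.5; cy_1 = 5.5; cz_1 = 5.5; r_1 = 1; cx_2 = 1.5; cy_2 = 1; w_2 = 3; d_2 = 2; h_2 = 2; cx_3 = 0.5; cy_3 = 3; cz_3 = 6; d_3 = 3; h_3 = 3; cx_4 = 1; cz_4 = 7.5; w_4 = 1; d_4 = 3.5; h_4 = 1.5; cx_5 = 6.5; cy_5 = 0.5; cz_5 = 1; w_5 = 1; d_5 = 3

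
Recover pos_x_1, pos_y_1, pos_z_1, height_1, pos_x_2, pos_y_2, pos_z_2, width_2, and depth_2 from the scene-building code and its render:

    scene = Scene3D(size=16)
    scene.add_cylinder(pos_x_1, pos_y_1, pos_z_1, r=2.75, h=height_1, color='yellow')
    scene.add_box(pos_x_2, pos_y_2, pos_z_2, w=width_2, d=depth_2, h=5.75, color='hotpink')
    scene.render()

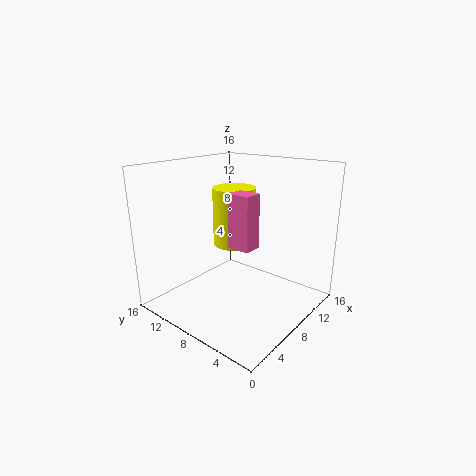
pos_x_1 = 12.75
pos_y_1 = 12.5
pos_z_1 = 4.75
height_1 = 7.5
pos_x_2 = 5.75
pos_y_2 = 5
pos_z_2 = 7.75
width_2 = 2
depth_2 = 2.5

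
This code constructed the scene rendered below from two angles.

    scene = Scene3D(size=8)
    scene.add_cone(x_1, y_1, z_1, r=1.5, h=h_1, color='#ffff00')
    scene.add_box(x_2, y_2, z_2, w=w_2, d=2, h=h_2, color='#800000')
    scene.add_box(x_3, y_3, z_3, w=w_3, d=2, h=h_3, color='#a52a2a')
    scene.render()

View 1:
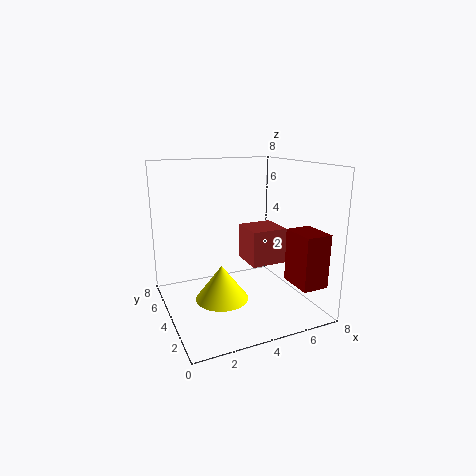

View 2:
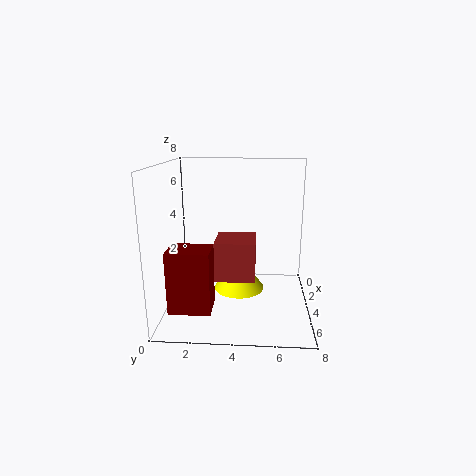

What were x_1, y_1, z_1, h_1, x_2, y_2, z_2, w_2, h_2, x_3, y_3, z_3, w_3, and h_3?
x_1 = 3, y_1 = 4, z_1 = 0.5, h_1 = 2, x_2 = 6.5, y_2 = 1, z_2 = 1.5, w_2 = 1.5, h_2 = 3, x_3 = 4.5, y_3 = 3, z_3 = 2.5, w_3 = 2, h_3 = 2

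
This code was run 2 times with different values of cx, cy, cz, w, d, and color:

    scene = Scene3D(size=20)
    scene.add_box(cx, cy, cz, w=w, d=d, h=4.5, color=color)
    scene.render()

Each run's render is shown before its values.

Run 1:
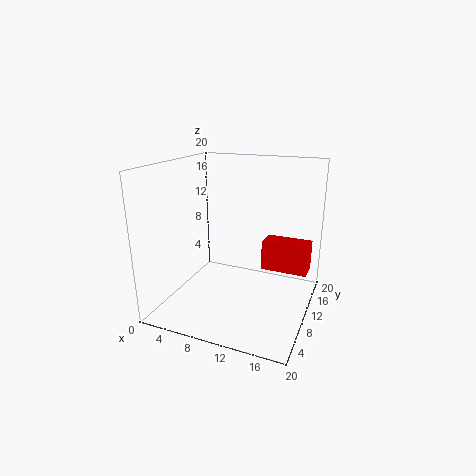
cx = 12
cy = 14.5
cz = 3.5
w = 7
d = 3.5
color = 'red'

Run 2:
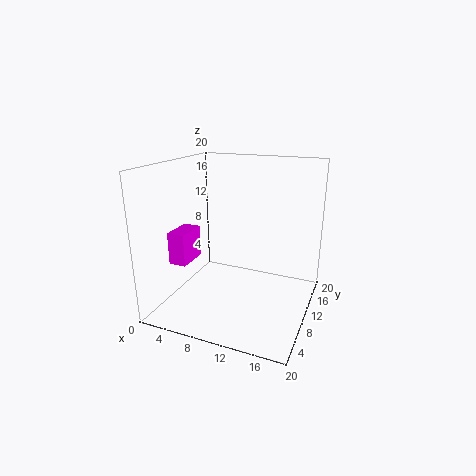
cx = 1.5
cy = 5.5
cz = 6.5
w = 2.5
d = 4.5
color = 'magenta'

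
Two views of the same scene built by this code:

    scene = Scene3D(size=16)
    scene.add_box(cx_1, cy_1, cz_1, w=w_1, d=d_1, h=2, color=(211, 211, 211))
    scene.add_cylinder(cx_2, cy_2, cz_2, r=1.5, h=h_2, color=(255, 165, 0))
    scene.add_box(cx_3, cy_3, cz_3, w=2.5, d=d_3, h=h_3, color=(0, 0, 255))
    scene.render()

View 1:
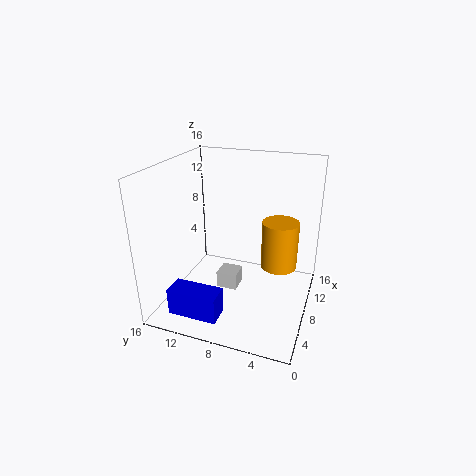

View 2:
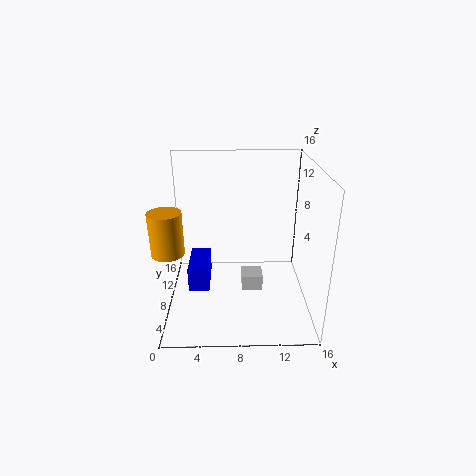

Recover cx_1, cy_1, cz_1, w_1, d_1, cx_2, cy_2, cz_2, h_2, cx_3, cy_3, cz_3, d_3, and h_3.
cx_1 = 8.5
cy_1 = 8.5
cz_1 = 0.5
w_1 = 2.5
d_1 = 2.5
cx_2 = 1.5
cy_2 = 2
cz_2 = 9.5
h_2 = 4
cx_3 = 2
cy_3 = 8.5
cz_3 = 0.5
d_3 = 5.5
h_3 = 3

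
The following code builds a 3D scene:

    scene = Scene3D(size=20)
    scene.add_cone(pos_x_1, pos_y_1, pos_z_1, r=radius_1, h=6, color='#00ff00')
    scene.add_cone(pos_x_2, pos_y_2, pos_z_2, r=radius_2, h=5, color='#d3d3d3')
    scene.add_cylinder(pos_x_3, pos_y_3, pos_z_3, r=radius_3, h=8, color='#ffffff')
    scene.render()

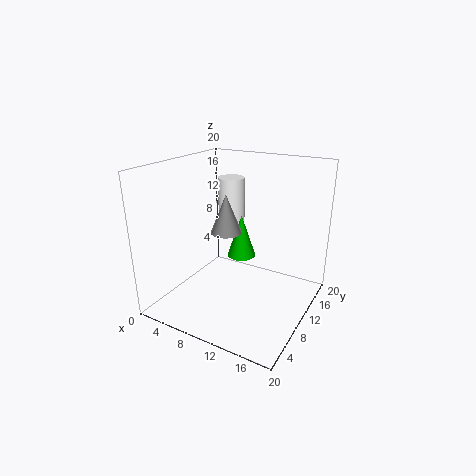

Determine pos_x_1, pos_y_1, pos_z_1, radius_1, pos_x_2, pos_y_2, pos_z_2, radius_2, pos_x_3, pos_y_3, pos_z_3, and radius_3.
pos_x_1 = 10; pos_y_1 = 11; pos_z_1 = 7; radius_1 = 2; pos_x_2 = 10; pos_y_2 = 7; pos_z_2 = 12; radius_2 = 2; pos_x_3 = 6; pos_y_3 = 15; pos_z_3 = 9; radius_3 = 2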